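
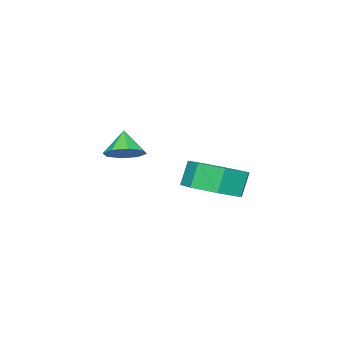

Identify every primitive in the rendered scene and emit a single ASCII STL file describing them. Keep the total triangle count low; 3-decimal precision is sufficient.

solid 
facet normal 0.417 0.413 -0.810
outer loop
vertex 0.776 0.082 -2.409
vertex 0.419 -0.413 -2.845
vertex 0.261 0.27 -2.578
endloop
endfacet
facet normal -0.110 0.481 0.870
outer loop
vertex 0.776 0.082 -2.409
vertex 0.261 0.27 -2.578
vertex -0.019 -0.847 -1.995
endloop
endfacet
facet normal 0.417 0.413 -0.810
outer loop
vertex 0.261 0.27 -2.578
vertex 0.419 -0.413 -2.845
vertex -0.162 0.058 -2.904
endloop
endfacet
facet normal -0.675 0.467 0.571
outer loop
vertex 0.261 0.27 -2.578
vertex -0.162 0.058 -2.904
vertex -0.019 -0.847 -1.995
endloop
endfacet
facet normal 0.417 0.413 -0.810
outer loop
vertex -0.162 0.058 -2.904
vertex 0.419 -0.413 -2.845
vertex -0.244 -0.43 -3.195
endloop
endfacet
facet normal -0.979 0.046 0.199
outer loop
vertex -0.162 0.058 -2.904
vertex -0.244 -0.43 -3.195
vertex -0.019 -0.847 -1.995
endloop
endfacet
facet normal 0.417 0.413 -0.810
outer loop
vertex -0.244 -0.43 -3.195
vertex 0.419 -0.413 -2.845
vertex 0.062 -0.908 -3.281
endloop
endfacet
facet normal -0.844 -0.535 -0.028
outer loop
vertex -0.244 -0.43 -3.195
vertex 0.062 -0.908 -3.281
vertex -0.019 -0.847 -1.995
endloop
endfacet
facet normal 0.417 0.413 -0.810
outer loop
vertex 0.062 -0.908 -3.281
vertex 0.419 -0.413 -2.845
vertex 0.577 -1.096 -3.112
endloop
endfacet
facet normal -0.349 -0.937 0.022
outer loop
vertex 0.062 -0.908 -3.281
vertex 0.577 -1.096 -3.112
vertex -0.019 -0.847 -1.995
endloop
endfacet
facet normal 0.417 0.413 -0.810
outer loop
vertex 0.577 -1.096 -3.112
vertex 0.419 -0.413 -2.845
vertex 1.0 -0.884 -2.786
endloop
endfacet
facet normal 0.215 -0.922 0.321
outer loop
vertex 0.577 -1.096 -3.112
vertex 1.0 -0.884 -2.786
vertex -0.019 -0.847 -1.995
endloop
endfacet
facet normal 0.417 0.413 -0.810
outer loop
vertex 1.0 -0.884 -2.786
vertex 0.419 -0.413 -2.845
vertex 1.082 -0.396 -2.495
endloop
endfacet
facet normal 0.520 -0.500 0.693
outer loop
vertex 1.0 -0.884 -2.786
vertex 1.082 -0.396 -2.495
vertex -0.019 -0.847 -1.995
endloop
endfacet
facet normal 0.417 0.413 -0.810
outer loop
vertex 1.082 -0.396 -2.495
vertex 0.419 -0.413 -2.845
vertex 0.776 0.082 -2.409
endloop
endfacet
facet normal 0.385 0.081 0.920
outer loop
vertex 1.082 -0.396 -2.495
vertex 0.776 0.082 -2.409
vertex -0.019 -0.847 -1.995
endloop
endfacet
facet normal 0.404 0.030 -0.914
outer loop
vertex 1.346 3.276 -3.188
vertex 0.37 3.375 -3.616
vertex 1.039 4.146 -3.295
endloop
endfacet
facet normal 0.853 0.349 0.388
outer loop
vertex 1.346 3.276 -3.188
vertex 1.039 4.146 -3.295
vertex 0.926 3.246 -2.237
endloop
endfacet
facet normal 0.853 0.349 0.388
outer loop
vertex 0.926 3.246 -2.237
vertex 1.039 4.146 -3.295
vertex 0.619 4.116 -2.344
endloop
endfacet
facet normal -0.403 -0.030 0.915
outer loop
vertex 0.926 3.246 -2.237
vertex 0.619 4.116 -2.344
vertex -0.05 3.345 -2.664
endloop
endfacet
facet normal 0.404 0.030 -0.914
outer loop
vertex 1.039 4.146 -3.295
vertex 0.37 3.375 -3.616
vertex 0.229 4.436 -3.644
endloop
endfacet
facet normal 0.275 0.950 0.151
outer loop
vertex 1.039 4.146 -3.295
vertex 0.229 4.436 -3.644
vertex 0.619 4.116 -2.344
endloop
endfacet
facet normal 0.274 0.950 0.152
outer loop
vertex 0.619 4.116 -2.344
vertex 0.229 4.436 -3.644
vertex -0.191 4.405 -2.693
endloop
endfacet
facet normal -0.404 -0.029 0.914
outer loop
vertex 0.619 4.116 -2.344
vertex -0.191 4.405 -2.693
vertex -0.05 3.345 -2.664
endloop
endfacet
facet normal 0.403 0.029 -0.915
outer loop
vertex 0.229 4.436 -3.644
vertex 0.37 3.375 -3.616
vertex -0.476 3.926 -3.971
endloop
endfacet
facet normal -0.512 0.836 -0.199
outer loop
vertex 0.229 4.436 -3.644
vertex -0.476 3.926 -3.971
vertex -0.191 4.405 -2.693
endloop
endfacet
facet normal -0.512 0.836 -0.199
outer loop
vertex -0.191 4.405 -2.693
vertex -0.476 3.926 -3.971
vertex -0.895 3.896 -3.02
endloop
endfacet
facet normal -0.404 -0.029 0.914
outer loop
vertex -0.191 4.405 -2.693
vertex -0.895 3.896 -3.02
vertex -0.05 3.345 -2.664
endloop
endfacet
facet normal 0.403 0.029 -0.915
outer loop
vertex -0.476 3.926 -3.971
vertex 0.37 3.375 -3.616
vertex -0.543 3.002 -4.03
endloop
endfacet
facet normal -0.912 0.092 -0.399
outer loop
vertex -0.476 3.926 -3.971
vertex -0.543 3.002 -4.03
vertex -0.895 3.896 -3.02
endloop
endfacet
facet normal -0.912 0.093 -0.400
outer loop
vertex -0.895 3.896 -3.02
vertex -0.543 3.002 -4.03
vertex -0.963 2.972 -3.079
endloop
endfacet
facet normal -0.404 -0.029 0.914
outer loop
vertex -0.895 3.896 -3.02
vertex -0.963 2.972 -3.079
vertex -0.05 3.345 -2.664
endloop
endfacet
facet normal 0.403 0.030 -0.915
outer loop
vertex -0.543 3.002 -4.03
vertex 0.37 3.375 -3.616
vertex 0.077 2.359 -3.778
endloop
endfacet
facet normal -0.626 -0.720 -0.299
outer loop
vertex -0.543 3.002 -4.03
vertex 0.077 2.359 -3.778
vertex -0.963 2.972 -3.079
endloop
endfacet
facet normal -0.626 -0.720 -0.300
outer loop
vertex -0.963 2.972 -3.079
vertex 0.077 2.359 -3.778
vertex -0.343 2.328 -2.826
endloop
endfacet
facet normal -0.404 -0.029 0.914
outer loop
vertex -0.963 2.972 -3.079
vertex -0.343 2.328 -2.826
vertex -0.05 3.345 -2.664
endloop
endfacet
facet normal 0.404 0.029 -0.914
outer loop
vertex 0.077 2.359 -3.778
vertex 0.37 3.375 -3.616
vertex 0.917 2.481 -3.403
endloop
endfacet
facet normal 0.132 -0.991 0.026
outer loop
vertex 0.077 2.359 -3.778
vertex 0.917 2.481 -3.403
vertex -0.343 2.328 -2.826
endloop
endfacet
facet normal 0.132 -0.991 0.026
outer loop
vertex -0.343 2.328 -2.826
vertex 0.917 2.481 -3.403
vertex 0.498 2.45 -2.452
endloop
endfacet
facet normal -0.403 -0.030 0.915
outer loop
vertex -0.343 2.328 -2.826
vertex 0.498 2.45 -2.452
vertex -0.05 3.345 -2.664
endloop
endfacet
facet normal 0.404 0.029 -0.914
outer loop
vertex 0.917 2.481 -3.403
vertex 0.37 3.375 -3.616
vertex 1.346 3.276 -3.188
endloop
endfacet
facet normal 0.790 -0.516 0.331
outer loop
vertex 0.917 2.481 -3.403
vertex 1.346 3.276 -3.188
vertex 0.498 2.45 -2.452
endloop
endfacet
facet normal 0.790 -0.515 0.333
outer loop
vertex 0.498 2.45 -2.452
vertex 1.346 3.276 -3.188
vertex 0.926 3.246 -2.237
endloop
endfacet
facet normal -0.403 -0.030 0.915
outer loop
vertex 0.498 2.45 -2.452
vertex 0.926 3.246 -2.237
vertex -0.05 3.345 -2.664
endloop
endfacet

endsolid


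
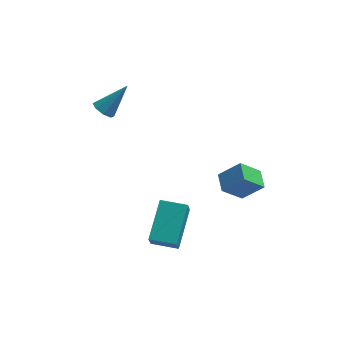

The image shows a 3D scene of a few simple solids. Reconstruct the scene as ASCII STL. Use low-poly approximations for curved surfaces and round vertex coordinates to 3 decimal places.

solid 
facet normal -0.964 0.265 0.030
outer loop
vertex -1.108 -3.057 -3.272
vertex -0.599 -1.318 -2.292
vertex -1.016 -2.633 -4.072
endloop
endfacet
facet normal -0.247 -0.844 -0.476
outer loop
vertex 0.179 -2.962 -4.108
vertex -1.108 -3.057 -3.272
vertex -1.016 -2.633 -4.072
endloop
endfacet
facet normal -0.964 0.265 0.030
outer loop
vertex -1.016 -2.633 -4.072
vertex -0.599 -1.318 -2.292
vertex -0.507 -0.894 -3.092
endloop
endfacet
facet normal 0.102 0.466 -0.879
outer loop
vertex -0.507 -0.894 -3.092
vertex 0.179 -2.962 -4.108
vertex -1.016 -2.633 -4.072
endloop
endfacet
facet normal -0.102 -0.466 0.879
outer loop
vertex -1.108 -3.057 -3.272
vertex 0.596 -1.647 -2.328
vertex -0.599 -1.318 -2.292
endloop
endfacet
facet normal -0.247 -0.844 -0.476
outer loop
vertex 0.087 -3.386 -3.308
vertex -1.108 -3.057 -3.272
vertex 0.179 -2.962 -4.108
endloop
endfacet
facet normal -0.102 -0.466 0.879
outer loop
vertex 0.087 -3.386 -3.308
vertex 0.596 -1.647 -2.328
vertex -1.108 -3.057 -3.272
endloop
endfacet
facet normal 0.247 0.844 0.476
outer loop
vertex -0.599 -1.318 -2.292
vertex 0.596 -1.647 -2.328
vertex -0.507 -0.894 -3.092
endloop
endfacet
facet normal 0.102 0.466 -0.879
outer loop
vertex 0.688 -1.223 -3.128
vertex 0.179 -2.962 -4.108
vertex -0.507 -0.894 -3.092
endloop
endfacet
facet normal 0.247 0.844 0.476
outer loop
vertex -0.507 -0.894 -3.092
vertex 0.596 -1.647 -2.328
vertex 0.688 -1.223 -3.128
endloop
endfacet
facet normal 0.964 -0.265 -0.030
outer loop
vertex 0.688 -1.223 -3.128
vertex 0.087 -3.386 -3.308
vertex 0.179 -2.962 -4.108
endloop
endfacet
facet normal 0.964 -0.265 -0.030
outer loop
vertex 0.596 -1.647 -2.328
vertex 0.087 -3.386 -3.308
vertex 0.688 -1.223 -3.128
endloop
endfacet
facet normal -0.672 -0.249 0.698
outer loop
vertex 2.892 -2.996 0.927
vertex 2.767 -2.096 1.128
vertex 1.974 -2.931 0.066
endloop
endfacet
facet normal 0.135 -0.967 -0.217
outer loop
vertex 2.853 -2.604 -0.848
vertex 2.892 -2.996 0.927
vertex 1.974 -2.931 0.066
endloop
endfacet
facet normal -0.671 -0.250 0.698
outer loop
vertex 1.974 -2.931 0.066
vertex 2.767 -2.096 1.128
vertex 1.848 -2.031 0.267
endloop
endfacet
facet normal -0.729 0.050 -0.683
outer loop
vertex 1.848 -2.031 0.267
vertex 2.853 -2.604 -0.848
vertex 1.974 -2.931 0.066
endloop
endfacet
facet normal 0.729 -0.051 0.683
outer loop
vertex 2.892 -2.996 0.927
vertex 3.646 -1.769 0.214
vertex 2.767 -2.096 1.128
endloop
endfacet
facet normal 0.134 -0.967 -0.217
outer loop
vertex 3.772 -2.669 0.013
vertex 2.892 -2.996 0.927
vertex 2.853 -2.604 -0.848
endloop
endfacet
facet normal 0.728 -0.051 0.683
outer loop
vertex 3.772 -2.669 0.013
vertex 3.646 -1.769 0.214
vertex 2.892 -2.996 0.927
endloop
endfacet
facet normal -0.135 0.967 0.217
outer loop
vertex 2.767 -2.096 1.128
vertex 3.646 -1.769 0.214
vertex 1.848 -2.031 0.267
endloop
endfacet
facet normal -0.729 0.051 -0.683
outer loop
vertex 2.728 -1.704 -0.647
vertex 2.853 -2.604 -0.848
vertex 1.848 -2.031 0.267
endloop
endfacet
facet normal -0.135 0.967 0.216
outer loop
vertex 1.848 -2.031 0.267
vertex 3.646 -1.769 0.214
vertex 2.728 -1.704 -0.647
endloop
endfacet
facet normal 0.671 0.249 -0.698
outer loop
vertex 2.728 -1.704 -0.647
vertex 3.772 -2.669 0.013
vertex 2.853 -2.604 -0.848
endloop
endfacet
facet normal 0.672 0.250 -0.697
outer loop
vertex 3.646 -1.769 0.214
vertex 3.772 -2.669 0.013
vertex 2.728 -1.704 -0.647
endloop
endfacet
facet normal -0.623 -0.277 -0.732
outer loop
vertex -2.726 3.549 -0.685
vertex -3.061 3.25 -0.287
vertex -3.057 3.81 -0.502
endloop
endfacet
facet normal 0.481 0.823 -0.304
outer loop
vertex -2.726 3.549 -0.685
vertex -3.057 3.81 -0.502
vertex -1.979 3.73 0.987
endloop
endfacet
facet normal -0.622 -0.277 -0.733
outer loop
vertex -3.057 3.81 -0.502
vertex -3.061 3.25 -0.287
vertex -3.39 3.743 -0.194
endloop
endfacet
facet normal -0.090 0.989 0.118
outer loop
vertex -3.057 3.81 -0.502
vertex -3.39 3.743 -0.194
vertex -1.979 3.73 0.987
endloop
endfacet
facet normal -0.622 -0.277 -0.733
outer loop
vertex -3.39 3.743 -0.194
vertex -3.061 3.25 -0.287
vertex -3.531 3.387 0.06
endloop
endfacet
facet normal -0.497 0.626 0.601
outer loop
vertex -3.39 3.743 -0.194
vertex -3.531 3.387 0.06
vertex -1.979 3.73 0.987
endloop
endfacet
facet normal -0.622 -0.276 -0.733
outer loop
vertex -3.531 3.387 0.06
vertex -3.061 3.25 -0.287
vertex -3.396 2.95 0.11
endloop
endfacet
facet normal -0.503 -0.057 0.863
outer loop
vertex -3.531 3.387 0.06
vertex -3.396 2.95 0.11
vertex -1.979 3.73 0.987
endloop
endfacet
facet normal -0.623 -0.274 -0.733
outer loop
vertex -3.396 2.95 0.11
vertex -3.061 3.25 -0.287
vertex -3.066 2.69 -0.073
endloop
endfacet
facet normal -0.102 -0.656 0.748
outer loop
vertex -3.396 2.95 0.11
vertex -3.066 2.69 -0.073
vertex -1.979 3.73 0.987
endloop
endfacet
facet normal -0.621 -0.275 -0.734
outer loop
vertex -3.066 2.69 -0.073
vertex -3.061 3.25 -0.287
vertex -2.732 2.757 -0.381
endloop
endfacet
facet normal 0.467 -0.822 0.327
outer loop
vertex -3.066 2.69 -0.073
vertex -2.732 2.757 -0.381
vertex -1.979 3.73 0.987
endloop
endfacet
facet normal -0.623 -0.276 -0.732
outer loop
vertex -2.732 2.757 -0.381
vertex -3.061 3.25 -0.287
vertex -2.591 3.113 -0.635
endloop
endfacet
facet normal 0.875 -0.458 -0.156
outer loop
vertex -2.732 2.757 -0.381
vertex -2.591 3.113 -0.635
vertex -1.979 3.73 0.987
endloop
endfacet
facet normal -0.623 -0.277 -0.732
outer loop
vertex -2.591 3.113 -0.635
vertex -3.061 3.25 -0.287
vertex -2.726 3.549 -0.685
endloop
endfacet
facet normal 0.880 0.225 -0.418
outer loop
vertex -2.591 3.113 -0.635
vertex -2.726 3.549 -0.685
vertex -1.979 3.73 0.987
endloop
endfacet

endsolid


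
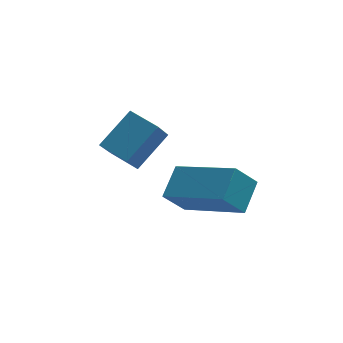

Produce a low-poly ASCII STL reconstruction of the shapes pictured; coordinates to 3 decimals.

solid 
facet normal -0.472 -0.721 -0.507
outer loop
vertex 1.831 -2.689 -1.277
vertex 0.635 -1.352 -2.067
vertex 2.398 -2.583 -1.955
endloop
endfacet
facet normal 0.610 -0.682 0.404
outer loop
vertex 2.865 -1.868 -1.453
vertex 1.831 -2.689 -1.277
vertex 2.398 -2.583 -1.955
endloop
endfacet
facet normal -0.472 -0.721 -0.507
outer loop
vertex 2.398 -2.583 -1.955
vertex 0.635 -1.352 -2.067
vertex 1.202 -1.246 -2.745
endloop
endfacet
facet normal 0.637 0.119 -0.762
outer loop
vertex 1.202 -1.246 -2.745
vertex 2.865 -1.868 -1.453
vertex 2.398 -2.583 -1.955
endloop
endfacet
facet normal -0.637 -0.119 0.762
outer loop
vertex 1.831 -2.689 -1.277
vertex 1.102 -0.637 -1.565
vertex 0.635 -1.352 -2.067
endloop
endfacet
facet normal 0.610 -0.682 0.404
outer loop
vertex 2.298 -1.974 -0.775
vertex 1.831 -2.689 -1.277
vertex 2.865 -1.868 -1.453
endloop
endfacet
facet normal -0.637 -0.119 0.762
outer loop
vertex 2.298 -1.974 -0.775
vertex 1.102 -0.637 -1.565
vertex 1.831 -2.689 -1.277
endloop
endfacet
facet normal -0.610 0.682 -0.404
outer loop
vertex 0.635 -1.352 -2.067
vertex 1.102 -0.637 -1.565
vertex 1.202 -1.246 -2.745
endloop
endfacet
facet normal 0.637 0.119 -0.762
outer loop
vertex 1.669 -0.531 -2.243
vertex 2.865 -1.868 -1.453
vertex 1.202 -1.246 -2.745
endloop
endfacet
facet normal -0.610 0.682 -0.404
outer loop
vertex 1.202 -1.246 -2.745
vertex 1.102 -0.637 -1.565
vertex 1.669 -0.531 -2.243
endloop
endfacet
facet normal 0.472 0.721 0.507
outer loop
vertex 1.669 -0.531 -2.243
vertex 2.298 -1.974 -0.775
vertex 2.865 -1.868 -1.453
endloop
endfacet
facet normal 0.472 0.721 0.507
outer loop
vertex 1.102 -0.637 -1.565
vertex 2.298 -1.974 -0.775
vertex 1.669 -0.531 -2.243
endloop
endfacet
facet normal -0.679 -0.411 -0.608
outer loop
vertex -0.058 -0.344 -1.437
vertex -0.642 0.307 -1.225
vertex 0.306 0.243 -2.24
endloop
endfacet
facet normal 0.649 -0.724 -0.235
outer loop
vertex 1.182 0.773 -1.455
vertex -0.058 -0.344 -1.437
vertex 0.306 0.243 -2.24
endloop
endfacet
facet normal -0.679 -0.410 -0.608
outer loop
vertex 0.306 0.243 -2.24
vertex -0.642 0.307 -1.225
vertex -0.278 0.895 -2.028
endloop
endfacet
facet normal 0.344 0.554 -0.758
outer loop
vertex -0.278 0.895 -2.028
vertex 1.182 0.773 -1.455
vertex 0.306 0.243 -2.24
endloop
endfacet
facet normal -0.343 -0.555 0.758
outer loop
vertex -0.058 -0.344 -1.437
vertex 0.234 0.837 -0.44
vertex -0.642 0.307 -1.225
endloop
endfacet
facet normal 0.649 -0.724 -0.236
outer loop
vertex 0.818 0.185 -0.652
vertex -0.058 -0.344 -1.437
vertex 1.182 0.773 -1.455
endloop
endfacet
facet normal -0.344 -0.555 0.758
outer loop
vertex 0.818 0.185 -0.652
vertex 0.234 0.837 -0.44
vertex -0.058 -0.344 -1.437
endloop
endfacet
facet normal -0.649 0.723 0.236
outer loop
vertex -0.642 0.307 -1.225
vertex 0.234 0.837 -0.44
vertex -0.278 0.895 -2.028
endloop
endfacet
facet normal 0.344 0.555 -0.758
outer loop
vertex 0.598 1.424 -1.243
vertex 1.182 0.773 -1.455
vertex -0.278 0.895 -2.028
endloop
endfacet
facet normal -0.648 0.724 0.235
outer loop
vertex -0.278 0.895 -2.028
vertex 0.234 0.837 -0.44
vertex 0.598 1.424 -1.243
endloop
endfacet
facet normal 0.679 0.411 0.609
outer loop
vertex 0.598 1.424 -1.243
vertex 0.818 0.185 -0.652
vertex 1.182 0.773 -1.455
endloop
endfacet
facet normal 0.679 0.411 0.608
outer loop
vertex 0.234 0.837 -0.44
vertex 0.818 0.185 -0.652
vertex 0.598 1.424 -1.243
endloop
endfacet

endsolid


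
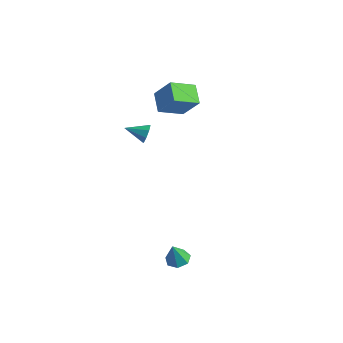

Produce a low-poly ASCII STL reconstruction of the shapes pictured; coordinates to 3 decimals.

solid 
facet normal -0.591 -0.117 -0.798
outer loop
vertex -2.609 1.297 3.442
vertex -1.966 2.567 2.78
vertex -1.726 0.565 2.895
endloop
endfacet
facet normal -0.409 -0.809 0.422
outer loop
vertex -0.774 0.753 4.18
vertex -2.609 1.297 3.442
vertex -1.726 0.565 2.895
endloop
endfacet
facet normal -0.591 -0.117 -0.798
outer loop
vertex -1.726 0.565 2.895
vertex -1.966 2.567 2.78
vertex -1.083 1.835 2.233
endloop
endfacet
facet normal 0.695 -0.576 -0.430
outer loop
vertex -1.083 1.835 2.233
vertex -0.774 0.753 4.18
vertex -1.726 0.565 2.895
endloop
endfacet
facet normal -0.695 0.576 0.430
outer loop
vertex -2.609 1.297 3.442
vertex -1.014 2.755 4.065
vertex -1.966 2.567 2.78
endloop
endfacet
facet normal -0.409 -0.809 0.422
outer loop
vertex -1.657 1.485 4.727
vertex -2.609 1.297 3.442
vertex -0.774 0.753 4.18
endloop
endfacet
facet normal -0.695 0.576 0.430
outer loop
vertex -1.657 1.485 4.727
vertex -1.014 2.755 4.065
vertex -2.609 1.297 3.442
endloop
endfacet
facet normal 0.409 0.809 -0.422
outer loop
vertex -1.966 2.567 2.78
vertex -1.014 2.755 4.065
vertex -1.083 1.835 2.233
endloop
endfacet
facet normal 0.695 -0.576 -0.430
outer loop
vertex -0.131 2.023 3.518
vertex -0.774 0.753 4.18
vertex -1.083 1.835 2.233
endloop
endfacet
facet normal 0.409 0.809 -0.422
outer loop
vertex -1.083 1.835 2.233
vertex -1.014 2.755 4.065
vertex -0.131 2.023 3.518
endloop
endfacet
facet normal 0.591 0.117 0.798
outer loop
vertex -0.131 2.023 3.518
vertex -1.657 1.485 4.727
vertex -0.774 0.753 4.18
endloop
endfacet
facet normal 0.591 0.117 0.798
outer loop
vertex -1.014 2.755 4.065
vertex -1.657 1.485 4.727
vertex -0.131 2.023 3.518
endloop
endfacet
facet normal 0.066 0.262 -0.963
outer loop
vertex 3.397 -2.932 -3.548
vertex 2.972 -3.424 -3.711
vertex 2.833 -2.789 -3.548
endloop
endfacet
facet normal 0.185 0.730 0.657
outer loop
vertex 3.397 -2.932 -3.548
vertex 2.833 -2.789 -3.548
vertex 2.888 -3.756 -2.489
endloop
endfacet
facet normal 0.067 0.262 -0.963
outer loop
vertex 2.833 -2.789 -3.548
vertex 2.972 -3.424 -3.711
vertex 2.374 -3.124 -3.671
endloop
endfacet
facet normal -0.580 0.587 0.566
outer loop
vertex 2.833 -2.789 -3.548
vertex 2.374 -3.124 -3.671
vertex 2.888 -3.756 -2.489
endloop
endfacet
facet normal 0.067 0.262 -0.963
outer loop
vertex 2.374 -3.124 -3.671
vertex 2.972 -3.424 -3.711
vertex 2.366 -3.685 -3.824
endloop
endfacet
facet normal -0.930 -0.085 0.359
outer loop
vertex 2.374 -3.124 -3.671
vertex 2.366 -3.685 -3.824
vertex 2.888 -3.756 -2.489
endloop
endfacet
facet normal 0.067 0.262 -0.963
outer loop
vertex 2.366 -3.685 -3.824
vertex 2.972 -3.424 -3.711
vertex 2.814 -4.049 -3.892
endloop
endfacet
facet normal -0.601 -0.776 0.194
outer loop
vertex 2.366 -3.685 -3.824
vertex 2.814 -4.049 -3.892
vertex 2.888 -3.756 -2.489
endloop
endfacet
facet normal 0.066 0.262 -0.963
outer loop
vertex 2.814 -4.049 -3.892
vertex 2.972 -3.424 -3.711
vertex 3.381 -3.942 -3.824
endloop
endfacet
facet normal 0.159 -0.968 0.194
outer loop
vertex 2.814 -4.049 -3.892
vertex 3.381 -3.942 -3.824
vertex 2.888 -3.756 -2.489
endloop
endfacet
facet normal 0.066 0.262 -0.963
outer loop
vertex 3.381 -3.942 -3.824
vertex 2.972 -3.424 -3.711
vertex 3.641 -3.445 -3.671
endloop
endfacet
facet normal 0.777 -0.517 0.359
outer loop
vertex 3.381 -3.942 -3.824
vertex 3.641 -3.445 -3.671
vertex 2.888 -3.756 -2.489
endloop
endfacet
facet normal 0.066 0.262 -0.963
outer loop
vertex 3.641 -3.445 -3.671
vertex 2.972 -3.424 -3.711
vertex 3.397 -2.932 -3.548
endloop
endfacet
facet normal 0.789 0.240 0.566
outer loop
vertex 3.641 -3.445 -3.671
vertex 3.397 -2.932 -3.548
vertex 2.888 -3.756 -2.489
endloop
endfacet
facet normal 0.797 0.523 -0.301
outer loop
vertex -0.787 -1.229 3.053
vertex -1.072 -1.096 2.53
vertex -1.036 -0.834 3.08
endloop
endfacet
facet normal -0.082 -0.120 0.989
outer loop
vertex -0.787 -1.229 3.053
vertex -1.036 -0.834 3.08
vertex -2.028 -1.724 2.89
endloop
endfacet
facet normal 0.797 0.523 -0.301
outer loop
vertex -1.036 -0.834 3.08
vertex -1.072 -1.096 2.53
vertex -1.306 -0.593 2.784
endloop
endfacet
facet normal -0.499 0.391 0.773
outer loop
vertex -1.036 -0.834 3.08
vertex -1.306 -0.593 2.784
vertex -2.028 -1.724 2.89
endloop
endfacet
facet normal 0.798 0.523 -0.301
outer loop
vertex -1.306 -0.593 2.784
vertex -1.072 -1.096 2.53
vertex -1.438 -0.647 2.34
endloop
endfacet
facet normal -0.822 0.541 0.178
outer loop
vertex -1.306 -0.593 2.784
vertex -1.438 -0.647 2.34
vertex -2.028 -1.724 2.89
endloop
endfacet
facet normal 0.798 0.523 -0.300
outer loop
vertex -1.438 -0.647 2.34
vertex -1.072 -1.096 2.53
vertex -1.356 -0.963 2.007
endloop
endfacet
facet normal -0.862 0.245 -0.445
outer loop
vertex -1.438 -0.647 2.34
vertex -1.356 -0.963 2.007
vertex -2.028 -1.724 2.89
endloop
endfacet
facet normal 0.798 0.523 -0.300
outer loop
vertex -1.356 -0.963 2.007
vertex -1.072 -1.096 2.53
vertex -1.107 -1.358 1.98
endloop
endfacet
facet normal -0.596 -0.326 -0.734
outer loop
vertex -1.356 -0.963 2.007
vertex -1.107 -1.358 1.98
vertex -2.028 -1.724 2.89
endloop
endfacet
facet normal 0.797 0.525 -0.301
outer loop
vertex -1.107 -1.358 1.98
vertex -1.072 -1.096 2.53
vertex -0.837 -1.599 2.275
endloop
endfacet
facet normal -0.180 -0.836 -0.518
outer loop
vertex -1.107 -1.358 1.98
vertex -0.837 -1.599 2.275
vertex -2.028 -1.724 2.89
endloop
endfacet
facet normal 0.797 0.524 -0.300
outer loop
vertex -0.837 -1.599 2.275
vertex -1.072 -1.096 2.53
vertex -0.705 -1.545 2.72
endloop
endfacet
facet normal 0.143 -0.987 0.077
outer loop
vertex -0.837 -1.599 2.275
vertex -0.705 -1.545 2.72
vertex -2.028 -1.724 2.89
endloop
endfacet
facet normal 0.797 0.524 -0.301
outer loop
vertex -0.705 -1.545 2.72
vertex -1.072 -1.096 2.53
vertex -0.787 -1.229 3.053
endloop
endfacet
facet normal 0.183 -0.690 0.700
outer loop
vertex -0.705 -1.545 2.72
vertex -0.787 -1.229 3.053
vertex -2.028 -1.724 2.89
endloop
endfacet

endsolid


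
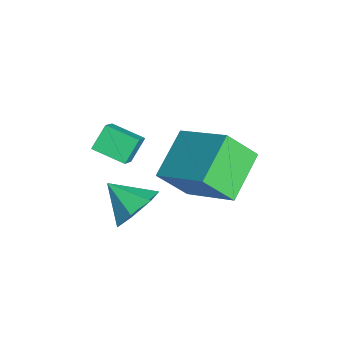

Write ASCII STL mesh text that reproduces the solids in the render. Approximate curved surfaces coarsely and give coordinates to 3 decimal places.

solid 
facet normal -0.678 -0.561 -0.475
outer loop
vertex -1.595 2.277 -2.99
vertex -1.627 3.236 -4.078
vertex -0.257 1.371 -3.829
endloop
endfacet
facet normal 0.022 -0.661 0.750
outer loop
vertex 1.207 2.584 -2.802
vertex -1.595 2.277 -2.99
vertex -0.257 1.371 -3.829
endloop
endfacet
facet normal -0.678 -0.561 -0.475
outer loop
vertex -0.257 1.371 -3.829
vertex -1.627 3.236 -4.078
vertex -0.289 2.33 -4.916
endloop
endfacet
facet normal 0.735 -0.497 -0.460
outer loop
vertex -0.289 2.33 -4.916
vertex 1.207 2.584 -2.802
vertex -0.257 1.371 -3.829
endloop
endfacet
facet normal -0.735 0.498 0.460
outer loop
vertex -1.595 2.277 -2.99
vertex -0.163 4.449 -3.051
vertex -1.627 3.236 -4.078
endloop
endfacet
facet normal 0.022 -0.661 0.750
outer loop
vertex -0.131 3.49 -1.964
vertex -1.595 2.277 -2.99
vertex 1.207 2.584 -2.802
endloop
endfacet
facet normal -0.735 0.498 0.461
outer loop
vertex -0.131 3.49 -1.964
vertex -0.163 4.449 -3.051
vertex -1.595 2.277 -2.99
endloop
endfacet
facet normal -0.022 0.661 -0.750
outer loop
vertex -1.627 3.236 -4.078
vertex -0.163 4.449 -3.051
vertex -0.289 2.33 -4.916
endloop
endfacet
facet normal 0.735 -0.498 -0.460
outer loop
vertex 1.175 3.543 -3.89
vertex 1.207 2.584 -2.802
vertex -0.289 2.33 -4.916
endloop
endfacet
facet normal -0.022 0.661 -0.750
outer loop
vertex -0.289 2.33 -4.916
vertex -0.163 4.449 -3.051
vertex 1.175 3.543 -3.89
endloop
endfacet
facet normal 0.678 0.561 0.475
outer loop
vertex 1.175 3.543 -3.89
vertex -0.131 3.49 -1.964
vertex 1.207 2.584 -2.802
endloop
endfacet
facet normal 0.678 0.561 0.475
outer loop
vertex -0.163 4.449 -3.051
vertex -0.131 3.49 -1.964
vertex 1.175 3.543 -3.89
endloop
endfacet
facet normal -0.726 0.231 -0.648
outer loop
vertex -1.355 0.178 -2.169
vertex -0.794 1.114 -2.464
vertex -0.912 -0.297 -2.835
endloop
endfacet
facet normal -0.496 -0.828 0.260
outer loop
vertex -0.106 -0.554 -2.116
vertex -1.355 0.178 -2.169
vertex -0.912 -0.297 -2.835
endloop
endfacet
facet normal -0.727 0.231 -0.647
outer loop
vertex -0.912 -0.297 -2.835
vertex -0.794 1.114 -2.464
vertex -0.352 0.638 -3.13
endloop
endfacet
facet normal 0.476 -0.511 -0.716
outer loop
vertex -0.352 0.638 -3.13
vertex -0.106 -0.554 -2.116
vertex -0.912 -0.297 -2.835
endloop
endfacet
facet normal -0.476 0.511 0.716
outer loop
vertex -1.355 0.178 -2.169
vertex 0.012 0.857 -1.745
vertex -0.794 1.114 -2.464
endloop
endfacet
facet normal -0.496 -0.828 0.262
outer loop
vertex -0.548 -0.078 -1.45
vertex -1.355 0.178 -2.169
vertex -0.106 -0.554 -2.116
endloop
endfacet
facet normal -0.476 0.511 0.716
outer loop
vertex -0.548 -0.078 -1.45
vertex 0.012 0.857 -1.745
vertex -1.355 0.178 -2.169
endloop
endfacet
facet normal 0.497 0.827 -0.261
outer loop
vertex -0.794 1.114 -2.464
vertex 0.012 0.857 -1.745
vertex -0.352 0.638 -3.13
endloop
endfacet
facet normal 0.476 -0.511 -0.716
outer loop
vertex 0.455 0.382 -2.411
vertex -0.106 -0.554 -2.116
vertex -0.352 0.638 -3.13
endloop
endfacet
facet normal 0.496 0.828 -0.261
outer loop
vertex -0.352 0.638 -3.13
vertex 0.012 0.857 -1.745
vertex 0.455 0.382 -2.411
endloop
endfacet
facet normal 0.726 -0.231 0.647
outer loop
vertex 0.455 0.382 -2.411
vertex -0.548 -0.078 -1.45
vertex -0.106 -0.554 -2.116
endloop
endfacet
facet normal 0.726 -0.231 0.648
outer loop
vertex 0.012 0.857 -1.745
vertex -0.548 -0.078 -1.45
vertex 0.455 0.382 -2.411
endloop
endfacet
facet normal 0.533 0.635 -0.559
outer loop
vertex 1.525 0.025 -4.411
vertex 0.934 0.68 -4.231
vertex 1.678 0.455 -3.777
endloop
endfacet
facet normal 0.414 -0.797 0.441
outer loop
vertex 1.525 0.025 -4.411
vertex 1.678 0.455 -3.777
vertex 0.246 -0.14 -3.509
endloop
endfacet
facet normal 0.533 0.635 -0.559
outer loop
vertex 1.678 0.455 -3.777
vertex 0.934 0.68 -4.231
vertex 1.27 1.054 -3.485
endloop
endfacet
facet normal 0.281 -0.259 0.924
outer loop
vertex 1.678 0.455 -3.777
vertex 1.27 1.054 -3.485
vertex 0.246 -0.14 -3.509
endloop
endfacet
facet normal 0.533 0.635 -0.559
outer loop
vertex 1.27 1.054 -3.485
vertex 0.934 0.68 -4.231
vertex 0.609 1.371 -3.755
endloop
endfacet
facet normal -0.277 0.219 0.936
outer loop
vertex 1.27 1.054 -3.485
vertex 0.609 1.371 -3.755
vertex 0.246 -0.14 -3.509
endloop
endfacet
facet normal 0.532 0.636 -0.559
outer loop
vertex 0.609 1.371 -3.755
vertex 0.934 0.68 -4.231
vertex 0.193 1.167 -4.383
endloop
endfacet
facet normal -0.840 0.278 0.466
outer loop
vertex 0.609 1.371 -3.755
vertex 0.193 1.167 -4.383
vertex 0.246 -0.14 -3.509
endloop
endfacet
facet normal 0.532 0.635 -0.560
outer loop
vertex 0.193 1.167 -4.383
vertex 0.934 0.68 -4.231
vertex 0.334 0.596 -4.897
endloop
endfacet
facet normal -0.984 -0.126 -0.129
outer loop
vertex 0.193 1.167 -4.383
vertex 0.334 0.596 -4.897
vertex 0.246 -0.14 -3.509
endloop
endfacet
facet normal 0.533 0.635 -0.560
outer loop
vertex 0.334 0.596 -4.897
vertex 0.934 0.68 -4.231
vertex 0.927 0.088 -4.909
endloop
endfacet
facet normal -0.600 -0.691 -0.404
outer loop
vertex 0.334 0.596 -4.897
vertex 0.927 0.088 -4.909
vertex 0.246 -0.14 -3.509
endloop
endfacet
facet normal 0.533 0.635 -0.560
outer loop
vertex 0.927 0.088 -4.909
vertex 0.934 0.68 -4.231
vertex 1.525 0.025 -4.411
endloop
endfacet
facet normal 0.021 -0.988 -0.151
outer loop
vertex 0.927 0.088 -4.909
vertex 1.525 0.025 -4.411
vertex 0.246 -0.14 -3.509
endloop
endfacet

endsolid


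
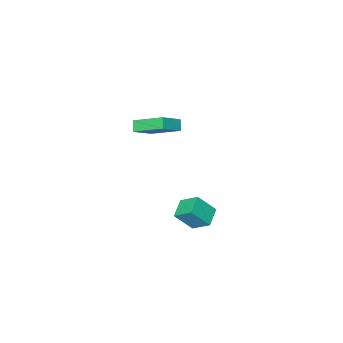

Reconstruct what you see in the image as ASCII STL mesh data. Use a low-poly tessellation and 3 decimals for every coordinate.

solid 
facet normal -0.846 -0.054 -0.531
outer loop
vertex -4.039 -4.476 0.648
vertex -4.753 -2.649 1.598
vertex -3.702 -4.042 0.067
endloop
endfacet
facet normal 0.328 -0.838 -0.436
outer loop
vertex -2.307 -3.951 0.942
vertex -4.039 -4.476 0.648
vertex -3.702 -4.042 0.067
endloop
endfacet
facet normal -0.846 -0.055 -0.530
outer loop
vertex -3.702 -4.042 0.067
vertex -4.753 -2.649 1.598
vertex -4.417 -2.215 1.017
endloop
endfacet
facet normal 0.421 0.543 -0.727
outer loop
vertex -4.417 -2.215 1.017
vertex -2.307 -3.951 0.942
vertex -3.702 -4.042 0.067
endloop
endfacet
facet normal -0.421 -0.542 0.727
outer loop
vertex -4.039 -4.476 0.648
vertex -3.358 -2.558 2.473
vertex -4.753 -2.649 1.598
endloop
endfacet
facet normal 0.328 -0.838 -0.436
outer loop
vertex -2.643 -4.385 1.523
vertex -4.039 -4.476 0.648
vertex -2.307 -3.951 0.942
endloop
endfacet
facet normal -0.420 -0.543 0.727
outer loop
vertex -2.643 -4.385 1.523
vertex -3.358 -2.558 2.473
vertex -4.039 -4.476 0.648
endloop
endfacet
facet normal -0.328 0.838 0.436
outer loop
vertex -4.753 -2.649 1.598
vertex -3.358 -2.558 2.473
vertex -4.417 -2.215 1.017
endloop
endfacet
facet normal 0.420 0.542 -0.727
outer loop
vertex -3.021 -2.124 1.892
vertex -2.307 -3.951 0.942
vertex -4.417 -2.215 1.017
endloop
endfacet
facet normal -0.328 0.838 0.436
outer loop
vertex -4.417 -2.215 1.017
vertex -3.358 -2.558 2.473
vertex -3.021 -2.124 1.892
endloop
endfacet
facet normal 0.846 0.055 0.530
outer loop
vertex -3.021 -2.124 1.892
vertex -2.643 -4.385 1.523
vertex -2.307 -3.951 0.942
endloop
endfacet
facet normal 0.845 0.055 0.531
outer loop
vertex -3.358 -2.558 2.473
vertex -2.643 -4.385 1.523
vertex -3.021 -2.124 1.892
endloop
endfacet
facet normal -0.551 0.367 -0.749
outer loop
vertex -1.132 3.2 -1.198
vertex -1.465 4.243 -0.442
vertex -0.153 3.815 -1.617
endloop
endfacet
facet normal 0.250 -0.784 -0.568
outer loop
vertex 0.685 3.257 -0.478
vertex -1.132 3.2 -1.198
vertex -0.153 3.815 -1.617
endloop
endfacet
facet normal -0.551 0.368 -0.749
outer loop
vertex -0.153 3.815 -1.617
vertex -1.465 4.243 -0.442
vertex -0.485 4.858 -0.861
endloop
endfacet
facet normal 0.796 0.500 -0.341
outer loop
vertex -0.485 4.858 -0.861
vertex 0.685 3.257 -0.478
vertex -0.153 3.815 -1.617
endloop
endfacet
facet normal -0.796 -0.501 0.340
outer loop
vertex -1.132 3.2 -1.198
vertex -0.627 3.685 0.697
vertex -1.465 4.243 -0.442
endloop
endfacet
facet normal 0.250 -0.784 -0.568
outer loop
vertex -0.295 2.642 -0.059
vertex -1.132 3.2 -1.198
vertex 0.685 3.257 -0.478
endloop
endfacet
facet normal -0.796 -0.500 0.340
outer loop
vertex -0.295 2.642 -0.059
vertex -0.627 3.685 0.697
vertex -1.132 3.2 -1.198
endloop
endfacet
facet normal -0.249 0.784 0.568
outer loop
vertex -1.465 4.243 -0.442
vertex -0.627 3.685 0.697
vertex -0.485 4.858 -0.861
endloop
endfacet
facet normal 0.796 0.501 -0.340
outer loop
vertex 0.352 4.3 0.278
vertex 0.685 3.257 -0.478
vertex -0.485 4.858 -0.861
endloop
endfacet
facet normal -0.250 0.784 0.568
outer loop
vertex -0.485 4.858 -0.861
vertex -0.627 3.685 0.697
vertex 0.352 4.3 0.278
endloop
endfacet
facet normal 0.551 -0.367 0.749
outer loop
vertex 0.352 4.3 0.278
vertex -0.295 2.642 -0.059
vertex 0.685 3.257 -0.478
endloop
endfacet
facet normal 0.551 -0.367 0.749
outer loop
vertex -0.627 3.685 0.697
vertex -0.295 2.642 -0.059
vertex 0.352 4.3 0.278
endloop
endfacet

endsolid


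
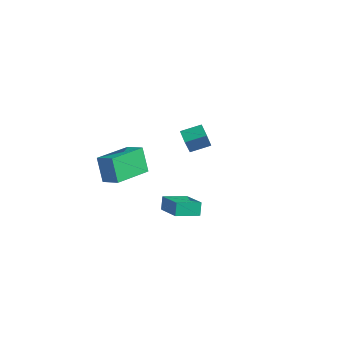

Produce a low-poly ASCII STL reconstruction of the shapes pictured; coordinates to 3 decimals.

solid 
facet normal -0.290 0.475 0.831
outer loop
vertex 4.049 -2.073 -1.46
vertex 4.762 -0.906 -1.879
vertex 2.578 -1.48 -2.312
endloop
endfacet
facet normal -0.499 -0.816 0.293
outer loop
vertex 2.818 -1.874 -3.001
vertex 4.049 -2.073 -1.46
vertex 2.578 -1.48 -2.312
endloop
endfacet
facet normal -0.290 0.475 0.831
outer loop
vertex 2.578 -1.48 -2.312
vertex 4.762 -0.906 -1.879
vertex 3.291 -0.313 -2.73
endloop
endfacet
facet normal -0.817 0.330 -0.473
outer loop
vertex 3.291 -0.313 -2.73
vertex 2.818 -1.874 -3.001
vertex 2.578 -1.48 -2.312
endloop
endfacet
facet normal 0.817 -0.329 0.473
outer loop
vertex 4.049 -2.073 -1.46
vertex 5.002 -1.3 -2.568
vertex 4.762 -0.906 -1.879
endloop
endfacet
facet normal -0.498 -0.816 0.293
outer loop
vertex 4.289 -2.467 -2.15
vertex 4.049 -2.073 -1.46
vertex 2.818 -1.874 -3.001
endloop
endfacet
facet normal 0.817 -0.330 0.473
outer loop
vertex 4.289 -2.467 -2.15
vertex 5.002 -1.3 -2.568
vertex 4.049 -2.073 -1.46
endloop
endfacet
facet normal 0.498 0.816 -0.293
outer loop
vertex 4.762 -0.906 -1.879
vertex 5.002 -1.3 -2.568
vertex 3.291 -0.313 -2.73
endloop
endfacet
facet normal -0.817 0.330 -0.473
outer loop
vertex 3.531 -0.707 -3.42
vertex 2.818 -1.874 -3.001
vertex 3.291 -0.313 -2.73
endloop
endfacet
facet normal 0.498 0.816 -0.293
outer loop
vertex 3.291 -0.313 -2.73
vertex 5.002 -1.3 -2.568
vertex 3.531 -0.707 -3.42
endloop
endfacet
facet normal 0.289 -0.475 -0.831
outer loop
vertex 3.531 -0.707 -3.42
vertex 4.289 -2.467 -2.15
vertex 2.818 -1.874 -3.001
endloop
endfacet
facet normal 0.290 -0.475 -0.831
outer loop
vertex 5.002 -1.3 -2.568
vertex 4.289 -2.467 -2.15
vertex 3.531 -0.707 -3.42
endloop
endfacet
facet normal -0.790 0.447 0.420
outer loop
vertex 0.937 1.925 -0.124
vertex 1.654 2.879 0.211
vertex 0.514 2.878 -1.935
endloop
endfacet
facet normal -0.578 -0.770 -0.270
outer loop
vertex 1.146 2.521 -2.271
vertex 0.937 1.925 -0.124
vertex 0.514 2.878 -1.935
endloop
endfacet
facet normal -0.790 0.447 0.420
outer loop
vertex 0.514 2.878 -1.935
vertex 1.654 2.879 0.211
vertex 1.231 3.832 -1.6
endloop
endfacet
facet normal -0.203 0.457 -0.866
outer loop
vertex 1.231 3.832 -1.6
vertex 1.146 2.521 -2.271
vertex 0.514 2.878 -1.935
endloop
endfacet
facet normal 0.203 -0.457 0.866
outer loop
vertex 0.937 1.925 -0.124
vertex 2.286 2.522 -0.125
vertex 1.654 2.879 0.211
endloop
endfacet
facet normal -0.578 -0.770 -0.270
outer loop
vertex 1.569 1.568 -0.46
vertex 0.937 1.925 -0.124
vertex 1.146 2.521 -2.271
endloop
endfacet
facet normal 0.203 -0.457 0.866
outer loop
vertex 1.569 1.568 -0.46
vertex 2.286 2.522 -0.125
vertex 0.937 1.925 -0.124
endloop
endfacet
facet normal 0.578 0.770 0.270
outer loop
vertex 1.654 2.879 0.211
vertex 2.286 2.522 -0.125
vertex 1.231 3.832 -1.6
endloop
endfacet
facet normal -0.203 0.457 -0.866
outer loop
vertex 1.863 3.475 -1.936
vertex 1.146 2.521 -2.271
vertex 1.231 3.832 -1.6
endloop
endfacet
facet normal 0.578 0.770 0.270
outer loop
vertex 1.231 3.832 -1.6
vertex 2.286 2.522 -0.125
vertex 1.863 3.475 -1.936
endloop
endfacet
facet normal 0.790 -0.447 -0.420
outer loop
vertex 1.863 3.475 -1.936
vertex 1.569 1.568 -0.46
vertex 1.146 2.521 -2.271
endloop
endfacet
facet normal 0.790 -0.447 -0.420
outer loop
vertex 2.286 2.522 -0.125
vertex 1.569 1.568 -0.46
vertex 1.863 3.475 -1.936
endloop
endfacet
facet normal -0.881 -0.027 -0.473
outer loop
vertex 0.869 -4.62 2.275
vertex 1.072 -2.498 1.774
vertex 1.575 -4.993 0.982
endloop
endfacet
facet normal -0.093 -0.969 0.229
outer loop
vertex 2.588 -4.962 1.526
vertex 0.869 -4.62 2.275
vertex 1.575 -4.993 0.982
endloop
endfacet
facet normal -0.880 -0.027 -0.474
outer loop
vertex 1.575 -4.993 0.982
vertex 1.072 -2.498 1.774
vertex 1.779 -2.871 0.481
endloop
endfacet
facet normal 0.464 -0.246 -0.851
outer loop
vertex 1.779 -2.871 0.481
vertex 2.588 -4.962 1.526
vertex 1.575 -4.993 0.982
endloop
endfacet
facet normal -0.464 0.245 0.851
outer loop
vertex 0.869 -4.62 2.275
vertex 2.085 -2.467 2.318
vertex 1.072 -2.498 1.774
endloop
endfacet
facet normal -0.093 -0.969 0.229
outer loop
vertex 1.881 -4.589 2.819
vertex 0.869 -4.62 2.275
vertex 2.588 -4.962 1.526
endloop
endfacet
facet normal -0.465 0.246 0.851
outer loop
vertex 1.881 -4.589 2.819
vertex 2.085 -2.467 2.318
vertex 0.869 -4.62 2.275
endloop
endfacet
facet normal 0.093 0.969 -0.229
outer loop
vertex 1.072 -2.498 1.774
vertex 2.085 -2.467 2.318
vertex 1.779 -2.871 0.481
endloop
endfacet
facet normal 0.465 -0.245 -0.851
outer loop
vertex 2.791 -2.84 1.025
vertex 2.588 -4.962 1.526
vertex 1.779 -2.871 0.481
endloop
endfacet
facet normal 0.093 0.969 -0.229
outer loop
vertex 1.779 -2.871 0.481
vertex 2.085 -2.467 2.318
vertex 2.791 -2.84 1.025
endloop
endfacet
facet normal 0.880 0.028 0.473
outer loop
vertex 2.791 -2.84 1.025
vertex 1.881 -4.589 2.819
vertex 2.588 -4.962 1.526
endloop
endfacet
facet normal 0.881 0.027 0.473
outer loop
vertex 2.085 -2.467 2.318
vertex 1.881 -4.589 2.819
vertex 2.791 -2.84 1.025
endloop
endfacet

endsolid


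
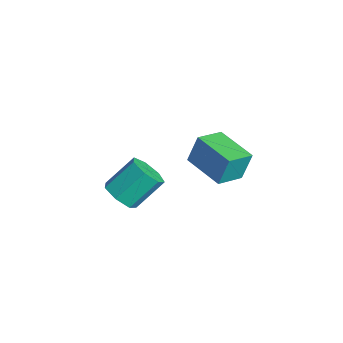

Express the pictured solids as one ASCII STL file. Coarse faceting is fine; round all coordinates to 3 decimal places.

solid 
facet normal -0.951 -0.292 0.104
outer loop
vertex -1.188 0.789 3.149
vertex -1.557 1.858 2.778
vertex -1.191 0.395 2.016
endloop
endfacet
facet normal 0.310 -0.898 0.312
outer loop
vertex 0.397 0.882 1.842
vertex -1.188 0.789 3.149
vertex -1.191 0.395 2.016
endloop
endfacet
facet normal -0.951 -0.292 0.104
outer loop
vertex -1.191 0.395 2.016
vertex -1.557 1.858 2.778
vertex -1.56 1.463 1.644
endloop
endfacet
facet normal -0.002 -0.330 -0.944
outer loop
vertex -1.56 1.463 1.644
vertex 0.397 0.882 1.842
vertex -1.191 0.395 2.016
endloop
endfacet
facet normal 0.003 0.329 0.944
outer loop
vertex -1.188 0.789 3.149
vertex 0.031 2.345 2.604
vertex -1.557 1.858 2.778
endloop
endfacet
facet normal 0.310 -0.898 0.312
outer loop
vertex 0.4 1.277 2.976
vertex -1.188 0.789 3.149
vertex 0.397 0.882 1.842
endloop
endfacet
facet normal 0.002 0.329 0.944
outer loop
vertex 0.4 1.277 2.976
vertex 0.031 2.345 2.604
vertex -1.188 0.789 3.149
endloop
endfacet
facet normal -0.310 0.898 -0.312
outer loop
vertex -1.557 1.858 2.778
vertex 0.031 2.345 2.604
vertex -1.56 1.463 1.644
endloop
endfacet
facet normal -0.002 -0.328 -0.945
outer loop
vertex 0.028 1.951 1.471
vertex 0.397 0.882 1.842
vertex -1.56 1.463 1.644
endloop
endfacet
facet normal -0.310 0.898 -0.312
outer loop
vertex -1.56 1.463 1.644
vertex 0.031 2.345 2.604
vertex 0.028 1.951 1.471
endloop
endfacet
facet normal 0.951 0.292 -0.104
outer loop
vertex 0.028 1.951 1.471
vertex 0.4 1.277 2.976
vertex 0.397 0.882 1.842
endloop
endfacet
facet normal 0.951 0.292 -0.104
outer loop
vertex 0.031 2.345 2.604
vertex 0.4 1.277 2.976
vertex 0.028 1.951 1.471
endloop
endfacet
facet normal 0.035 -0.738 -0.673
outer loop
vertex 1.29 -3.266 3.355
vertex 0.794 -2.918 2.948
vertex 1.522 -2.863 2.925
endloop
endfacet
facet normal 0.930 -0.224 0.292
outer loop
vertex 1.29 -3.266 3.355
vertex 1.522 -2.863 2.925
vertex 1.242 -2.211 4.319
endloop
endfacet
facet normal 0.930 -0.223 0.291
outer loop
vertex 1.242 -2.211 4.319
vertex 1.522 -2.863 2.925
vertex 1.473 -1.808 3.889
endloop
endfacet
facet normal -0.034 0.738 0.674
outer loop
vertex 1.242 -2.211 4.319
vertex 1.473 -1.808 3.889
vertex 0.746 -1.862 3.912
endloop
endfacet
facet normal 0.035 -0.738 -0.674
outer loop
vertex 1.522 -2.863 2.925
vertex 0.794 -2.918 2.948
vertex 1.206 -2.501 2.512
endloop
endfacet
facet normal 0.866 0.359 -0.348
outer loop
vertex 1.522 -2.863 2.925
vertex 1.206 -2.501 2.512
vertex 1.473 -1.808 3.889
endloop
endfacet
facet normal 0.866 0.359 -0.348
outer loop
vertex 1.473 -1.808 3.889
vertex 1.206 -2.501 2.512
vertex 1.157 -1.446 3.476
endloop
endfacet
facet normal -0.034 0.739 0.673
outer loop
vertex 1.473 -1.808 3.889
vertex 1.157 -1.446 3.476
vertex 0.746 -1.862 3.912
endloop
endfacet
facet normal 0.034 -0.738 -0.674
outer loop
vertex 1.206 -2.501 2.512
vertex 0.794 -2.918 2.948
vertex 0.58 -2.453 2.428
endloop
endfacet
facet normal 0.149 0.671 -0.727
outer loop
vertex 1.206 -2.501 2.512
vertex 0.58 -2.453 2.428
vertex 1.157 -1.446 3.476
endloop
endfacet
facet normal 0.150 0.670 -0.727
outer loop
vertex 1.157 -1.446 3.476
vertex 0.58 -2.453 2.428
vertex 0.531 -1.397 3.392
endloop
endfacet
facet normal -0.033 0.738 0.674
outer loop
vertex 1.157 -1.446 3.476
vertex 0.531 -1.397 3.392
vertex 0.746 -1.862 3.912
endloop
endfacet
facet normal 0.033 -0.738 -0.674
outer loop
vertex 0.58 -2.453 2.428
vertex 0.794 -2.918 2.948
vertex 0.115 -2.754 2.735
endloop
endfacet
facet normal -0.678 0.478 -0.558
outer loop
vertex 0.58 -2.453 2.428
vertex 0.115 -2.754 2.735
vertex 0.531 -1.397 3.392
endloop
endfacet
facet normal -0.679 0.478 -0.557
outer loop
vertex 0.531 -1.397 3.392
vertex 0.115 -2.754 2.735
vertex 0.067 -1.699 3.699
endloop
endfacet
facet normal -0.034 0.738 0.674
outer loop
vertex 0.531 -1.397 3.392
vertex 0.067 -1.699 3.699
vertex 0.746 -1.862 3.912
endloop
endfacet
facet normal 0.033 -0.738 -0.674
outer loop
vertex 0.115 -2.754 2.735
vertex 0.794 -2.918 2.948
vertex 0.162 -3.179 3.203
endloop
endfacet
facet normal -0.997 -0.075 0.032
outer loop
vertex 0.115 -2.754 2.735
vertex 0.162 -3.179 3.203
vertex 0.067 -1.699 3.699
endloop
endfacet
facet normal -0.997 -0.075 0.032
outer loop
vertex 0.067 -1.699 3.699
vertex 0.162 -3.179 3.203
vertex 0.114 -2.124 4.167
endloop
endfacet
facet normal -0.034 0.738 0.674
outer loop
vertex 0.067 -1.699 3.699
vertex 0.114 -2.124 4.167
vertex 0.746 -1.862 3.912
endloop
endfacet
facet normal 0.033 -0.739 -0.673
outer loop
vertex 0.162 -3.179 3.203
vertex 0.794 -2.918 2.948
vertex 0.685 -3.407 3.479
endloop
endfacet
facet normal -0.564 -0.571 0.597
outer loop
vertex 0.162 -3.179 3.203
vertex 0.685 -3.407 3.479
vertex 0.114 -2.124 4.167
endloop
endfacet
facet normal -0.563 -0.571 0.597
outer loop
vertex 0.114 -2.124 4.167
vertex 0.685 -3.407 3.479
vertex 0.637 -2.352 4.442
endloop
endfacet
facet normal -0.033 0.737 0.675
outer loop
vertex 0.114 -2.124 4.167
vertex 0.637 -2.352 4.442
vertex 0.746 -1.862 3.912
endloop
endfacet
facet normal 0.034 -0.739 -0.673
outer loop
vertex 0.685 -3.407 3.479
vertex 0.794 -2.918 2.948
vertex 1.29 -3.266 3.355
endloop
endfacet
facet normal 0.294 -0.637 0.712
outer loop
vertex 0.685 -3.407 3.479
vertex 1.29 -3.266 3.355
vertex 0.637 -2.352 4.442
endloop
endfacet
facet normal 0.293 -0.638 0.712
outer loop
vertex 0.637 -2.352 4.442
vertex 1.29 -3.266 3.355
vertex 1.242 -2.211 4.319
endloop
endfacet
facet normal -0.035 0.737 0.675
outer loop
vertex 0.637 -2.352 4.442
vertex 1.242 -2.211 4.319
vertex 0.746 -1.862 3.912
endloop
endfacet

endsolid


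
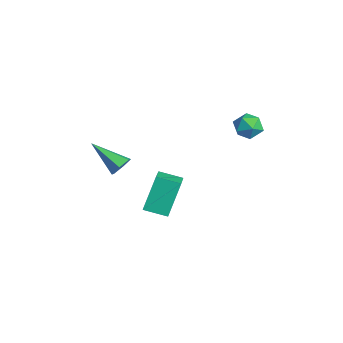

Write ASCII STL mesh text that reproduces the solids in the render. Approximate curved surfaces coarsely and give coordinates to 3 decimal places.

solid 
facet normal 0.643 0.545 -0.537
outer loop
vertex -0.956 -3.27 -0.2
vertex -1.466 -3.013 -0.55
vertex -1.257 -2.709 0.009
endloop
endfacet
facet normal 0.413 -0.115 0.903
outer loop
vertex -0.956 -3.27 -0.2
vertex -1.257 -2.709 0.009
vertex -2.734 -4.087 0.51
endloop
endfacet
facet normal 0.643 0.545 -0.537
outer loop
vertex -1.257 -2.709 0.009
vertex -1.466 -3.013 -0.55
vertex -1.767 -2.452 -0.341
endloop
endfacet
facet normal -0.257 0.561 0.787
outer loop
vertex -1.257 -2.709 0.009
vertex -1.767 -2.452 -0.341
vertex -2.734 -4.087 0.51
endloop
endfacet
facet normal 0.642 0.545 -0.539
outer loop
vertex -1.767 -2.452 -0.341
vertex -1.466 -3.013 -0.55
vertex -1.977 -2.757 -0.9
endloop
endfacet
facet normal -0.852 0.522 0.035
outer loop
vertex -1.767 -2.452 -0.341
vertex -1.977 -2.757 -0.9
vertex -2.734 -4.087 0.51
endloop
endfacet
facet normal 0.642 0.545 -0.539
outer loop
vertex -1.977 -2.757 -0.9
vertex -1.466 -3.013 -0.55
vertex -1.676 -3.318 -1.109
endloop
endfacet
facet normal -0.777 -0.193 -0.599
outer loop
vertex -1.977 -2.757 -0.9
vertex -1.676 -3.318 -1.109
vertex -2.734 -4.087 0.51
endloop
endfacet
facet normal 0.643 0.544 -0.539
outer loop
vertex -1.676 -3.318 -1.109
vertex -1.466 -3.013 -0.55
vertex -1.166 -3.574 -0.759
endloop
endfacet
facet normal -0.106 -0.870 -0.482
outer loop
vertex -1.676 -3.318 -1.109
vertex -1.166 -3.574 -0.759
vertex -2.734 -4.087 0.51
endloop
endfacet
facet normal 0.644 0.545 -0.538
outer loop
vertex -1.166 -3.574 -0.759
vertex -1.466 -3.013 -0.55
vertex -0.956 -3.27 -0.2
endloop
endfacet
facet normal 0.489 -0.830 0.268
outer loop
vertex -1.166 -3.574 -0.759
vertex -0.956 -3.27 -0.2
vertex -2.734 -4.087 0.51
endloop
endfacet
facet normal -0.274 0.419 0.866
outer loop
vertex -3.785 -0.416 -3.044
vertex -2.21 -1.069 -2.23
vertex -3.176 0.651 -3.367
endloop
endfacet
facet normal -0.834 0.345 -0.431
outer loop
vertex -2.61 -0.211 -5.15
vertex -3.785 -0.416 -3.044
vertex -3.176 0.651 -3.367
endloop
endfacet
facet normal -0.274 0.418 0.866
outer loop
vertex -3.176 0.651 -3.367
vertex -2.21 -1.069 -2.23
vertex -1.6 -0.003 -2.552
endloop
endfacet
facet normal 0.480 0.840 -0.254
outer loop
vertex -1.6 -0.003 -2.552
vertex -2.61 -0.211 -5.15
vertex -3.176 0.651 -3.367
endloop
endfacet
facet normal -0.479 -0.840 0.254
outer loop
vertex -3.785 -0.416 -3.044
vertex -1.644 -1.931 -4.013
vertex -2.21 -1.069 -2.23
endloop
endfacet
facet normal -0.833 0.347 -0.431
outer loop
vertex -3.22 -1.277 -4.828
vertex -3.785 -0.416 -3.044
vertex -2.61 -0.211 -5.15
endloop
endfacet
facet normal -0.480 -0.840 0.253
outer loop
vertex -3.22 -1.277 -4.828
vertex -1.644 -1.931 -4.013
vertex -3.785 -0.416 -3.044
endloop
endfacet
facet normal 0.833 -0.346 0.432
outer loop
vertex -2.21 -1.069 -2.23
vertex -1.644 -1.931 -4.013
vertex -1.6 -0.003 -2.552
endloop
endfacet
facet normal 0.479 0.840 -0.254
outer loop
vertex -1.035 -0.864 -4.336
vertex -2.61 -0.211 -5.15
vertex -1.6 -0.003 -2.552
endloop
endfacet
facet normal 0.834 -0.345 0.431
outer loop
vertex -1.6 -0.003 -2.552
vertex -1.644 -1.931 -4.013
vertex -1.035 -0.864 -4.336
endloop
endfacet
facet normal 0.274 -0.418 -0.866
outer loop
vertex -1.035 -0.864 -4.336
vertex -3.22 -1.277 -4.828
vertex -2.61 -0.211 -5.15
endloop
endfacet
facet normal 0.274 -0.419 -0.866
outer loop
vertex -1.644 -1.931 -4.013
vertex -3.22 -1.277 -4.828
vertex -1.035 -0.864 -4.336
endloop
endfacet
facet normal -0.162 0.119 0.980
outer loop
vertex -1.063 3.687 1.677
vertex -1.805 3.348 1.595
vertex -1.155 2.876 1.76
endloop
endfacet
facet normal 0.532 0.026 0.846
outer loop
vertex -1.063 3.687 1.677
vertex -1.155 2.876 1.76
vertex -0.513 3.176 1.347
endloop
endfacet
facet normal 0.741 0.541 0.398
outer loop
vertex -1.063 3.687 1.677
vertex -0.513 3.176 1.347
vertex -0.766 3.833 0.926
endloop
endfacet
facet normal 0.175 0.951 0.254
outer loop
vertex -1.063 3.687 1.677
vertex -0.766 3.833 0.926
vertex -1.565 3.939 1.079
endloop
endfacet
facet normal -0.383 0.691 0.613
outer loop
vertex -1.063 3.687 1.677
vertex -1.565 3.939 1.079
vertex -1.805 3.348 1.595
endloop
endfacet
facet normal 0.612 -0.600 0.515
outer loop
vertex -0.513 3.176 1.347
vertex -1.155 2.876 1.76
vertex -0.915 2.521 1.061
endloop
endfacet
facet normal -0.513 -0.451 0.731
outer loop
vertex -1.155 2.876 1.76
vertex -1.805 3.348 1.595
vertex -1.714 2.627 1.214
endloop
endfacet
facet normal -0.870 0.474 0.138
outer loop
vertex -1.805 3.348 1.595
vertex -1.565 3.939 1.079
vertex -1.967 3.284 0.793
endloop
endfacet
facet normal 0.034 0.896 -0.443
outer loop
vertex -1.565 3.939 1.079
vertex -0.766 3.833 0.926
vertex -1.325 3.584 0.38
endloop
endfacet
facet normal 0.950 0.231 -0.210
outer loop
vertex -0.766 3.833 0.926
vertex -0.513 3.176 1.347
vertex -0.675 3.112 0.545
endloop
endfacet
facet normal -0.175 -0.951 -0.254
outer loop
vertex -1.417 2.773 0.463
vertex -0.915 2.521 1.061
vertex -1.714 2.627 1.214
endloop
endfacet
facet normal -0.741 -0.541 -0.398
outer loop
vertex -1.417 2.773 0.463
vertex -1.714 2.627 1.214
vertex -1.967 3.284 0.793
endloop
endfacet
facet normal -0.532 -0.026 -0.846
outer loop
vertex -1.417 2.773 0.463
vertex -1.967 3.284 0.793
vertex -1.325 3.584 0.38
endloop
endfacet
facet normal 0.162 -0.119 -0.980
outer loop
vertex -1.417 2.773 0.463
vertex -1.325 3.584 0.38
vertex -0.675 3.112 0.545
endloop
endfacet
facet normal 0.383 -0.691 -0.613
outer loop
vertex -1.417 2.773 0.463
vertex -0.675 3.112 0.545
vertex -0.915 2.521 1.061
endloop
endfacet
facet normal -0.034 -0.896 0.443
outer loop
vertex -1.714 2.627 1.214
vertex -0.915 2.521 1.061
vertex -1.155 2.876 1.76
endloop
endfacet
facet normal -0.950 -0.231 0.210
outer loop
vertex -1.967 3.284 0.793
vertex -1.714 2.627 1.214
vertex -1.805 3.348 1.595
endloop
endfacet
facet normal -0.612 0.600 -0.515
outer loop
vertex -1.325 3.584 0.38
vertex -1.967 3.284 0.793
vertex -1.565 3.939 1.079
endloop
endfacet
facet normal 0.513 0.451 -0.731
outer loop
vertex -0.675 3.112 0.545
vertex -1.325 3.584 0.38
vertex -0.766 3.833 0.926
endloop
endfacet
facet normal 0.870 -0.474 -0.138
outer loop
vertex -0.915 2.521 1.061
vertex -0.675 3.112 0.545
vertex -0.513 3.176 1.347
endloop
endfacet

endsolid


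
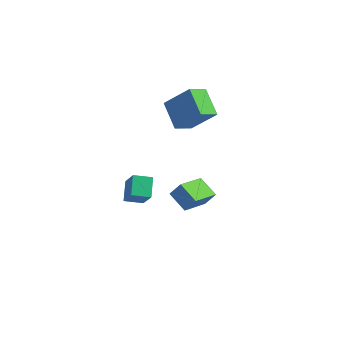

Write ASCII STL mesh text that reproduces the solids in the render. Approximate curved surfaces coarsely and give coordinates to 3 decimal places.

solid 
facet normal -0.812 0.437 0.386
outer loop
vertex -1.867 -0.409 -3.52
vertex -1.356 -0.12 -2.773
vertex -1.384 1.402 -4.553
endloop
endfacet
facet normal -0.538 -0.305 -0.786
outer loop
vertex -0.304 0.82 -5.067
vertex -1.867 -0.409 -3.52
vertex -1.384 1.402 -4.553
endloop
endfacet
facet normal -0.812 0.437 0.386
outer loop
vertex -1.384 1.402 -4.553
vertex -1.356 -0.12 -2.773
vertex -0.873 1.691 -3.806
endloop
endfacet
facet normal 0.226 0.846 -0.482
outer loop
vertex -0.873 1.691 -3.806
vertex -0.304 0.82 -5.067
vertex -1.384 1.402 -4.553
endloop
endfacet
facet normal -0.226 -0.846 0.482
outer loop
vertex -1.867 -0.409 -3.52
vertex -0.276 -0.702 -3.287
vertex -1.356 -0.12 -2.773
endloop
endfacet
facet normal -0.538 -0.305 -0.786
outer loop
vertex -0.787 -0.991 -4.034
vertex -1.867 -0.409 -3.52
vertex -0.304 0.82 -5.067
endloop
endfacet
facet normal -0.226 -0.846 0.482
outer loop
vertex -0.787 -0.991 -4.034
vertex -0.276 -0.702 -3.287
vertex -1.867 -0.409 -3.52
endloop
endfacet
facet normal 0.538 0.305 0.786
outer loop
vertex -1.356 -0.12 -2.773
vertex -0.276 -0.702 -3.287
vertex -0.873 1.691 -3.806
endloop
endfacet
facet normal 0.226 0.846 -0.482
outer loop
vertex 0.207 1.109 -4.32
vertex -0.304 0.82 -5.067
vertex -0.873 1.691 -3.806
endloop
endfacet
facet normal 0.538 0.305 0.786
outer loop
vertex -0.873 1.691 -3.806
vertex -0.276 -0.702 -3.287
vertex 0.207 1.109 -4.32
endloop
endfacet
facet normal 0.812 -0.437 -0.386
outer loop
vertex 0.207 1.109 -4.32
vertex -0.787 -0.991 -4.034
vertex -0.304 0.82 -5.067
endloop
endfacet
facet normal 0.812 -0.437 -0.386
outer loop
vertex -0.276 -0.702 -3.287
vertex -0.787 -0.991 -4.034
vertex 0.207 1.109 -4.32
endloop
endfacet
facet normal -0.410 0.370 -0.834
outer loop
vertex -3.429 -2.673 -0.743
vertex -2.507 -2.244 -1.006
vertex -3.126 -3.691 -1.343
endloop
endfacet
facet normal -0.878 -0.409 0.250
outer loop
vertex -2.433 -4.316 0.066
vertex -3.429 -2.673 -0.743
vertex -3.126 -3.691 -1.343
endloop
endfacet
facet normal -0.410 0.370 -0.834
outer loop
vertex -3.126 -3.691 -1.343
vertex -2.507 -2.244 -1.006
vertex -2.205 -3.263 -1.606
endloop
endfacet
facet normal 0.247 -0.835 -0.492
outer loop
vertex -2.205 -3.263 -1.606
vertex -2.433 -4.316 0.066
vertex -3.126 -3.691 -1.343
endloop
endfacet
facet normal -0.248 0.834 0.492
outer loop
vertex -3.429 -2.673 -0.743
vertex -1.814 -2.869 0.403
vertex -2.507 -2.244 -1.006
endloop
endfacet
facet normal -0.878 -0.408 0.251
outer loop
vertex -2.735 -3.297 0.666
vertex -3.429 -2.673 -0.743
vertex -2.433 -4.316 0.066
endloop
endfacet
facet normal -0.248 0.835 0.492
outer loop
vertex -2.735 -3.297 0.666
vertex -1.814 -2.869 0.403
vertex -3.429 -2.673 -0.743
endloop
endfacet
facet normal 0.878 0.408 -0.251
outer loop
vertex -2.507 -2.244 -1.006
vertex -1.814 -2.869 0.403
vertex -2.205 -3.263 -1.606
endloop
endfacet
facet normal 0.248 -0.835 -0.492
outer loop
vertex -1.511 -3.887 -0.197
vertex -2.433 -4.316 0.066
vertex -2.205 -3.263 -1.606
endloop
endfacet
facet normal 0.877 0.409 -0.251
outer loop
vertex -2.205 -3.263 -1.606
vertex -1.814 -2.869 0.403
vertex -1.511 -3.887 -0.197
endloop
endfacet
facet normal 0.410 -0.370 0.834
outer loop
vertex -1.511 -3.887 -0.197
vertex -2.735 -3.297 0.666
vertex -2.433 -4.316 0.066
endloop
endfacet
facet normal 0.410 -0.370 0.834
outer loop
vertex -1.814 -2.869 0.403
vertex -2.735 -3.297 0.666
vertex -1.511 -3.887 -0.197
endloop
endfacet
facet normal -0.609 0.656 0.446
outer loop
vertex -3.607 3.24 0.51
vertex -2.242 3.524 1.957
vertex -3.043 4.263 -0.224
endloop
endfacet
facet normal -0.679 -0.142 -0.720
outer loop
vertex -1.958 3.096 -1.017
vertex -3.607 3.24 0.51
vertex -3.043 4.263 -0.224
endloop
endfacet
facet normal -0.609 0.655 0.446
outer loop
vertex -3.043 4.263 -0.224
vertex -2.242 3.524 1.957
vertex -1.677 4.548 1.224
endloop
endfacet
facet normal 0.409 0.742 -0.532
outer loop
vertex -1.677 4.548 1.224
vertex -1.958 3.096 -1.017
vertex -3.043 4.263 -0.224
endloop
endfacet
facet normal -0.409 -0.742 0.532
outer loop
vertex -3.607 3.24 0.51
vertex -1.157 2.357 1.164
vertex -2.242 3.524 1.957
endloop
endfacet
facet normal -0.679 -0.141 -0.720
outer loop
vertex -2.523 2.072 -0.284
vertex -3.607 3.24 0.51
vertex -1.958 3.096 -1.017
endloop
endfacet
facet normal -0.409 -0.741 0.532
outer loop
vertex -2.523 2.072 -0.284
vertex -1.157 2.357 1.164
vertex -3.607 3.24 0.51
endloop
endfacet
facet normal 0.679 0.141 0.721
outer loop
vertex -2.242 3.524 1.957
vertex -1.157 2.357 1.164
vertex -1.677 4.548 1.224
endloop
endfacet
facet normal 0.409 0.741 -0.532
outer loop
vertex -0.593 3.38 0.43
vertex -1.958 3.096 -1.017
vertex -1.677 4.548 1.224
endloop
endfacet
facet normal 0.680 0.142 0.720
outer loop
vertex -1.677 4.548 1.224
vertex -1.157 2.357 1.164
vertex -0.593 3.38 0.43
endloop
endfacet
facet normal 0.609 -0.656 -0.446
outer loop
vertex -0.593 3.38 0.43
vertex -2.523 2.072 -0.284
vertex -1.958 3.096 -1.017
endloop
endfacet
facet normal 0.609 -0.656 -0.446
outer loop
vertex -1.157 2.357 1.164
vertex -2.523 2.072 -0.284
vertex -0.593 3.38 0.43
endloop
endfacet

endsolid


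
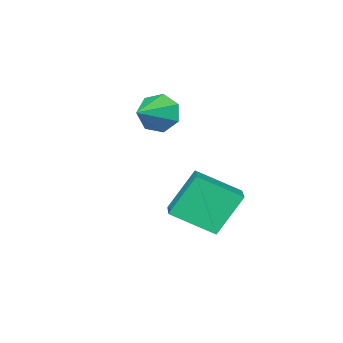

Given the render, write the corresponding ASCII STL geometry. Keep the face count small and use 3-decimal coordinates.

solid 
facet normal -0.523 0.696 -0.492
outer loop
vertex -0.353 3.753 -2.023
vertex 0.39 4.463 -1.808
vertex 0.418 3.363 -3.394
endloop
endfacet
facet normal -0.707 -0.677 -0.205
outer loop
vertex 1.25 2.257 -2.612
vertex -0.353 3.753 -2.023
vertex 0.418 3.363 -3.394
endloop
endfacet
facet normal -0.524 0.696 -0.492
outer loop
vertex 0.418 3.363 -3.394
vertex 0.39 4.463 -1.808
vertex 1.16 4.074 -3.179
endloop
endfacet
facet normal 0.476 -0.240 -0.846
outer loop
vertex 1.16 4.074 -3.179
vertex 1.25 2.257 -2.612
vertex 0.418 3.363 -3.394
endloop
endfacet
facet normal -0.475 0.241 0.846
outer loop
vertex -0.353 3.753 -2.023
vertex 1.222 3.357 -1.026
vertex 0.39 4.463 -1.808
endloop
endfacet
facet normal -0.707 -0.677 -0.205
outer loop
vertex 0.48 2.646 -1.241
vertex -0.353 3.753 -2.023
vertex 1.25 2.257 -2.612
endloop
endfacet
facet normal -0.475 0.240 0.846
outer loop
vertex 0.48 2.646 -1.241
vertex 1.222 3.357 -1.026
vertex -0.353 3.753 -2.023
endloop
endfacet
facet normal 0.707 0.677 0.205
outer loop
vertex 0.39 4.463 -1.808
vertex 1.222 3.357 -1.026
vertex 1.16 4.074 -3.179
endloop
endfacet
facet normal 0.475 -0.241 -0.847
outer loop
vertex 1.993 2.967 -2.397
vertex 1.25 2.257 -2.612
vertex 1.16 4.074 -3.179
endloop
endfacet
facet normal 0.707 0.677 0.205
outer loop
vertex 1.16 4.074 -3.179
vertex 1.222 3.357 -1.026
vertex 1.993 2.967 -2.397
endloop
endfacet
facet normal 0.523 -0.696 0.491
outer loop
vertex 1.993 2.967 -2.397
vertex 0.48 2.646 -1.241
vertex 1.25 2.257 -2.612
endloop
endfacet
facet normal 0.524 -0.695 0.492
outer loop
vertex 1.222 3.357 -1.026
vertex 0.48 2.646 -1.241
vertex 1.993 2.967 -2.397
endloop
endfacet
facet normal -0.925 -0.184 -0.332
outer loop
vertex -0.273 -0.051 -0.482
vertex -0.565 0.246 0.166
vertex -0.399 0.605 -0.495
endloop
endfacet
facet normal 0.716 0.124 -0.687
outer loop
vertex -0.273 -0.051 -0.482
vertex -0.399 0.605 -0.495
vertex 0.685 0.494 0.614
endloop
endfacet
facet normal -0.925 -0.184 -0.332
outer loop
vertex -0.399 0.605 -0.495
vertex -0.565 0.246 0.166
vertex -0.65 0.99 -0.01
endloop
endfacet
facet normal 0.474 0.793 -0.384
outer loop
vertex -0.399 0.605 -0.495
vertex -0.65 0.99 -0.01
vertex 0.685 0.494 0.614
endloop
endfacet
facet normal -0.925 -0.184 -0.331
outer loop
vertex -0.65 0.99 -0.01
vertex -0.565 0.246 0.166
vertex -0.836 0.815 0.607
endloop
endfacet
facet normal 0.194 0.927 0.321
outer loop
vertex -0.65 0.99 -0.01
vertex -0.836 0.815 0.607
vertex 0.685 0.494 0.614
endloop
endfacet
facet normal -0.925 -0.184 -0.331
outer loop
vertex -0.836 0.815 0.607
vertex -0.565 0.246 0.166
vertex -0.818 0.211 0.892
endloop
endfacet
facet normal 0.086 0.427 0.900
outer loop
vertex -0.836 0.815 0.607
vertex -0.818 0.211 0.892
vertex 0.685 0.494 0.614
endloop
endfacet
facet normal -0.925 -0.185 -0.331
outer loop
vertex -0.818 0.211 0.892
vertex -0.565 0.246 0.166
vertex -0.609 -0.367 0.631
endloop
endfacet
facet normal 0.231 -0.330 0.915
outer loop
vertex -0.818 0.211 0.892
vertex -0.609 -0.367 0.631
vertex 0.685 0.494 0.614
endloop
endfacet
facet normal -0.926 -0.184 -0.331
outer loop
vertex -0.609 -0.367 0.631
vertex -0.565 0.246 0.166
vertex -0.367 -0.484 0.019
endloop
endfacet
facet normal 0.521 -0.776 0.355
outer loop
vertex -0.609 -0.367 0.631
vertex -0.367 -0.484 0.019
vertex 0.685 0.494 0.614
endloop
endfacet
facet normal -0.925 -0.184 -0.333
outer loop
vertex -0.367 -0.484 0.019
vertex -0.565 0.246 0.166
vertex -0.273 -0.051 -0.482
endloop
endfacet
facet normal 0.736 -0.574 -0.358
outer loop
vertex -0.367 -0.484 0.019
vertex -0.273 -0.051 -0.482
vertex 0.685 0.494 0.614
endloop
endfacet

endsolid


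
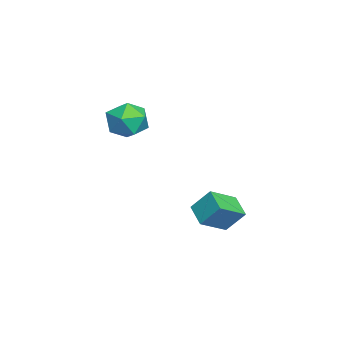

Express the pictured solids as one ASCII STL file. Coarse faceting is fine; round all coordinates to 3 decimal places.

solid 
facet normal -0.814 -0.410 0.411
outer loop
vertex 1.857 3.298 -0.918
vertex 0.884 4.412 -1.736
vertex 1.752 2.383 -2.038
endloop
endfacet
facet normal 0.575 -0.659 0.484
outer loop
vertex 2.836 2.928 -2.584
vertex 1.857 3.298 -0.918
vertex 1.752 2.383 -2.038
endloop
endfacet
facet normal -0.815 -0.410 0.410
outer loop
vertex 1.752 2.383 -2.038
vertex 0.884 4.412 -1.736
vertex 0.78 3.497 -2.856
endloop
endfacet
facet normal -0.072 -0.631 -0.773
outer loop
vertex 0.78 3.497 -2.856
vertex 2.836 2.928 -2.584
vertex 1.752 2.383 -2.038
endloop
endfacet
facet normal 0.072 0.631 0.773
outer loop
vertex 1.857 3.298 -0.918
vertex 1.968 4.957 -2.282
vertex 0.884 4.412 -1.736
endloop
endfacet
facet normal 0.576 -0.659 0.485
outer loop
vertex 2.94 3.843 -1.464
vertex 1.857 3.298 -0.918
vertex 2.836 2.928 -2.584
endloop
endfacet
facet normal 0.072 0.631 0.773
outer loop
vertex 2.94 3.843 -1.464
vertex 1.968 4.957 -2.282
vertex 1.857 3.298 -0.918
endloop
endfacet
facet normal -0.575 0.659 -0.485
outer loop
vertex 0.884 4.412 -1.736
vertex 1.968 4.957 -2.282
vertex 0.78 3.497 -2.856
endloop
endfacet
facet normal -0.072 -0.631 -0.773
outer loop
vertex 1.863 4.042 -3.402
vertex 2.836 2.928 -2.584
vertex 0.78 3.497 -2.856
endloop
endfacet
facet normal -0.576 0.659 -0.484
outer loop
vertex 0.78 3.497 -2.856
vertex 1.968 4.957 -2.282
vertex 1.863 4.042 -3.402
endloop
endfacet
facet normal 0.814 0.410 -0.411
outer loop
vertex 1.863 4.042 -3.402
vertex 2.94 3.843 -1.464
vertex 2.836 2.928 -2.584
endloop
endfacet
facet normal 0.815 0.409 -0.411
outer loop
vertex 1.968 4.957 -2.282
vertex 2.94 3.843 -1.464
vertex 1.863 4.042 -3.402
endloop
endfacet
facet normal -0.574 0.113 0.811
outer loop
vertex 0.513 0.103 3.712
vertex 0.332 -1.05 3.744
vertex 1.235 -0.585 4.319
endloop
endfacet
facet normal -0.070 0.618 0.783
outer loop
vertex 0.513 0.103 3.712
vertex 1.235 -0.585 4.319
vertex 1.665 0.286 3.671
endloop
endfacet
facet normal -0.149 0.974 0.170
outer loop
vertex 0.513 0.103 3.712
vertex 1.665 0.286 3.671
vertex 1.027 0.359 2.697
endloop
endfacet
facet normal -0.702 0.689 -0.181
outer loop
vertex 0.513 0.103 3.712
vertex 1.027 0.359 2.697
vertex 0.204 -0.467 2.742
endloop
endfacet
facet normal -0.964 0.157 0.215
outer loop
vertex 0.513 0.103 3.712
vertex 0.204 -0.467 2.742
vertex 0.332 -1.05 3.744
endloop
endfacet
facet normal 0.565 0.294 0.771
outer loop
vertex 1.665 0.286 3.671
vertex 1.235 -0.585 4.319
vertex 2.196 -0.753 3.678
endloop
endfacet
facet normal -0.249 -0.523 0.815
outer loop
vertex 1.235 -0.585 4.319
vertex 0.332 -1.05 3.744
vertex 1.373 -1.579 3.723
endloop
endfacet
facet normal -0.880 -0.451 -0.150
outer loop
vertex 0.332 -1.05 3.744
vertex 0.204 -0.467 2.742
vertex 0.735 -1.506 2.749
endloop
endfacet
facet normal -0.455 0.411 -0.790
outer loop
vertex 0.204 -0.467 2.742
vertex 1.027 0.359 2.697
vertex 1.165 -0.635 2.101
endloop
endfacet
facet normal 0.438 0.871 -0.222
outer loop
vertex 1.027 0.359 2.697
vertex 1.665 0.286 3.671
vertex 2.068 -0.17 2.676
endloop
endfacet
facet normal 0.702 -0.689 0.181
outer loop
vertex 1.887 -1.323 2.708
vertex 2.196 -0.753 3.678
vertex 1.373 -1.579 3.723
endloop
endfacet
facet normal 0.149 -0.974 -0.170
outer loop
vertex 1.887 -1.323 2.708
vertex 1.373 -1.579 3.723
vertex 0.735 -1.506 2.749
endloop
endfacet
facet normal 0.070 -0.618 -0.783
outer loop
vertex 1.887 -1.323 2.708
vertex 0.735 -1.506 2.749
vertex 1.165 -0.635 2.101
endloop
endfacet
facet normal 0.574 -0.113 -0.811
outer loop
vertex 1.887 -1.323 2.708
vertex 1.165 -0.635 2.101
vertex 2.068 -0.17 2.676
endloop
endfacet
facet normal 0.964 -0.157 -0.215
outer loop
vertex 1.887 -1.323 2.708
vertex 2.068 -0.17 2.676
vertex 2.196 -0.753 3.678
endloop
endfacet
facet normal 0.455 -0.411 0.790
outer loop
vertex 1.373 -1.579 3.723
vertex 2.196 -0.753 3.678
vertex 1.235 -0.585 4.319
endloop
endfacet
facet normal -0.438 -0.871 0.222
outer loop
vertex 0.735 -1.506 2.749
vertex 1.373 -1.579 3.723
vertex 0.332 -1.05 3.744
endloop
endfacet
facet normal -0.565 -0.294 -0.771
outer loop
vertex 1.165 -0.635 2.101
vertex 0.735 -1.506 2.749
vertex 0.204 -0.467 2.742
endloop
endfacet
facet normal 0.249 0.523 -0.815
outer loop
vertex 2.068 -0.17 2.676
vertex 1.165 -0.635 2.101
vertex 1.027 0.359 2.697
endloop
endfacet
facet normal 0.880 0.451 0.150
outer loop
vertex 2.196 -0.753 3.678
vertex 2.068 -0.17 2.676
vertex 1.665 0.286 3.671
endloop
endfacet

endsolid


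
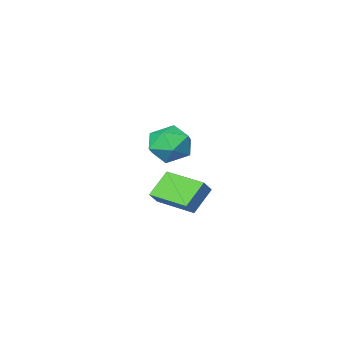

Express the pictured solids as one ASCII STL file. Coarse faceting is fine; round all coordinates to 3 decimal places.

solid 
facet normal -0.621 -0.258 -0.740
outer loop
vertex 1.735 1.454 -1.559
vertex 1.011 3.434 -1.642
vertex 2.827 1.809 -2.599
endloop
endfacet
facet normal 0.343 -0.939 0.040
outer loop
vertex 3.349 2.026 -1.978
vertex 1.735 1.454 -1.559
vertex 2.827 1.809 -2.599
endloop
endfacet
facet normal -0.621 -0.259 -0.740
outer loop
vertex 2.827 1.809 -2.599
vertex 1.011 3.434 -1.642
vertex 2.103 3.789 -2.683
endloop
endfacet
facet normal 0.704 0.229 -0.672
outer loop
vertex 2.103 3.789 -2.683
vertex 3.349 2.026 -1.978
vertex 2.827 1.809 -2.599
endloop
endfacet
facet normal -0.704 -0.229 0.672
outer loop
vertex 1.735 1.454 -1.559
vertex 1.533 3.651 -1.021
vertex 1.011 3.434 -1.642
endloop
endfacet
facet normal 0.343 -0.939 0.040
outer loop
vertex 2.257 1.671 -0.937
vertex 1.735 1.454 -1.559
vertex 3.349 2.026 -1.978
endloop
endfacet
facet normal -0.705 -0.229 0.671
outer loop
vertex 2.257 1.671 -0.937
vertex 1.533 3.651 -1.021
vertex 1.735 1.454 -1.559
endloop
endfacet
facet normal -0.343 0.939 -0.040
outer loop
vertex 1.011 3.434 -1.642
vertex 1.533 3.651 -1.021
vertex 2.103 3.789 -2.683
endloop
endfacet
facet normal 0.705 0.230 -0.671
outer loop
vertex 2.625 4.006 -2.061
vertex 3.349 2.026 -1.978
vertex 2.103 3.789 -2.683
endloop
endfacet
facet normal -0.343 0.939 -0.040
outer loop
vertex 2.103 3.789 -2.683
vertex 1.533 3.651 -1.021
vertex 2.625 4.006 -2.061
endloop
endfacet
facet normal 0.621 0.258 0.740
outer loop
vertex 2.625 4.006 -2.061
vertex 2.257 1.671 -0.937
vertex 3.349 2.026 -1.978
endloop
endfacet
facet normal 0.621 0.258 0.740
outer loop
vertex 1.533 3.651 -1.021
vertex 2.257 1.671 -0.937
vertex 2.625 4.006 -2.061
endloop
endfacet
facet normal -0.825 0.560 0.076
outer loop
vertex -0.879 -1.636 -1.794
vertex -1.458 -2.566 -1.234
vertex -0.836 -1.739 -0.569
endloop
endfacet
facet normal -0.240 0.967 0.090
outer loop
vertex -0.879 -1.636 -1.794
vertex -0.836 -1.739 -0.569
vertex 0.176 -1.429 -1.197
endloop
endfacet
facet normal 0.124 0.849 -0.513
outer loop
vertex -0.879 -1.636 -1.794
vertex 0.176 -1.429 -1.197
vertex 0.18 -2.066 -2.25
endloop
endfacet
facet normal -0.237 0.370 -0.898
outer loop
vertex -0.879 -1.636 -1.794
vertex 0.18 -2.066 -2.25
vertex -0.83 -2.768 -2.273
endloop
endfacet
facet normal -0.823 0.191 -0.535
outer loop
vertex -0.879 -1.636 -1.794
vertex -0.83 -2.768 -2.273
vertex -1.458 -2.566 -1.234
endloop
endfacet
facet normal 0.165 0.753 0.637
outer loop
vertex 0.176 -1.429 -1.197
vertex -0.836 -1.739 -0.569
vertex 0.25 -2.232 -0.267
endloop
endfacet
facet normal -0.783 0.094 0.615
outer loop
vertex -0.836 -1.739 -0.569
vertex -1.458 -2.566 -1.234
vertex -0.76 -2.934 -0.29
endloop
endfacet
facet normal -0.779 -0.504 -0.373
outer loop
vertex -1.458 -2.566 -1.234
vertex -0.83 -2.768 -2.273
vertex -0.756 -3.571 -1.343
endloop
endfacet
facet normal 0.170 -0.214 -0.962
outer loop
vertex -0.83 -2.768 -2.273
vertex 0.18 -2.066 -2.25
vertex 0.256 -3.261 -1.971
endloop
endfacet
facet normal 0.754 0.563 -0.338
outer loop
vertex 0.18 -2.066 -2.25
vertex 0.176 -1.429 -1.197
vertex 0.878 -2.434 -1.306
endloop
endfacet
facet normal 0.237 -0.370 0.898
outer loop
vertex 0.299 -3.364 -0.746
vertex 0.25 -2.232 -0.267
vertex -0.76 -2.934 -0.29
endloop
endfacet
facet normal -0.124 -0.849 0.513
outer loop
vertex 0.299 -3.364 -0.746
vertex -0.76 -2.934 -0.29
vertex -0.756 -3.571 -1.343
endloop
endfacet
facet normal 0.240 -0.967 -0.090
outer loop
vertex 0.299 -3.364 -0.746
vertex -0.756 -3.571 -1.343
vertex 0.256 -3.261 -1.971
endloop
endfacet
facet normal 0.825 -0.560 -0.076
outer loop
vertex 0.299 -3.364 -0.746
vertex 0.256 -3.261 -1.971
vertex 0.878 -2.434 -1.306
endloop
endfacet
facet normal 0.823 -0.191 0.535
outer loop
vertex 0.299 -3.364 -0.746
vertex 0.878 -2.434 -1.306
vertex 0.25 -2.232 -0.267
endloop
endfacet
facet normal -0.170 0.214 0.962
outer loop
vertex -0.76 -2.934 -0.29
vertex 0.25 -2.232 -0.267
vertex -0.836 -1.739 -0.569
endloop
endfacet
facet normal -0.754 -0.563 0.338
outer loop
vertex -0.756 -3.571 -1.343
vertex -0.76 -2.934 -0.29
vertex -1.458 -2.566 -1.234
endloop
endfacet
facet normal -0.165 -0.753 -0.637
outer loop
vertex 0.256 -3.261 -1.971
vertex -0.756 -3.571 -1.343
vertex -0.83 -2.768 -2.273
endloop
endfacet
facet normal 0.783 -0.094 -0.615
outer loop
vertex 0.878 -2.434 -1.306
vertex 0.256 -3.261 -1.971
vertex 0.18 -2.066 -2.25
endloop
endfacet
facet normal 0.779 0.504 0.373
outer loop
vertex 0.25 -2.232 -0.267
vertex 0.878 -2.434 -1.306
vertex 0.176 -1.429 -1.197
endloop
endfacet

endsolid
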